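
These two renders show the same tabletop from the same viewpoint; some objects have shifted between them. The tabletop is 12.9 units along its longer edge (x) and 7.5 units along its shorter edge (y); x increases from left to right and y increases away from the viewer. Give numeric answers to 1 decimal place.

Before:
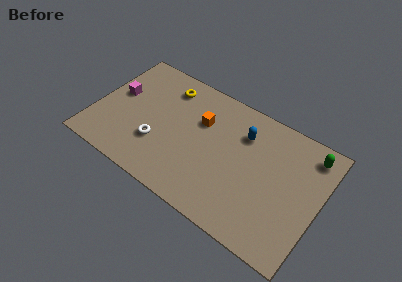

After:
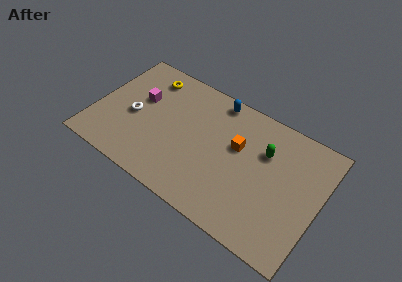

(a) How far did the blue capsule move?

2.2

From (8.3, 5.5) to (6.5, 6.7), the blue capsule covered √(1.8² + 1.2²) ≈ 2.2 units.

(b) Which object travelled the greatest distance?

the green capsule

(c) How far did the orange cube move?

2.2

The orange cube was near (5.9, 5.0) before and (8.1, 4.6) after, so it travelled √(2.2² + 0.4²) ≈ 2.2 units.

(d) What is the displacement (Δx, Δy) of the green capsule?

(-2.4, -1.2)

From the two frames, the green capsule sits at roughly (12.0, 6.3) before and (9.6, 5.1) after.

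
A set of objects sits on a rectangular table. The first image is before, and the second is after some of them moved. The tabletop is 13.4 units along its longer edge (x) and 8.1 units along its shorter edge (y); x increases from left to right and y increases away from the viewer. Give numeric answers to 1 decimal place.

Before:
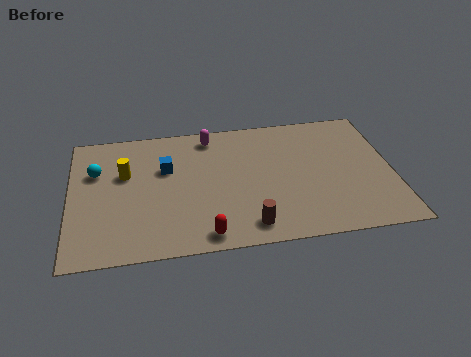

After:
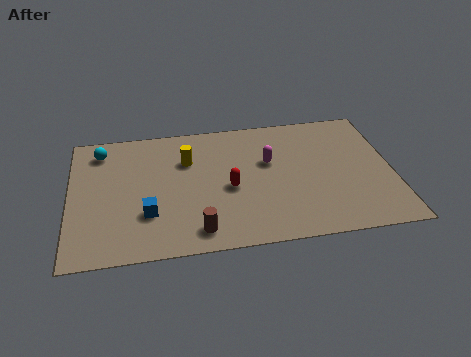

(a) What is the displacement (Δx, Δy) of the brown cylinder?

(-2.1, 0.0)

From the two frames, the brown cylinder sits at roughly (7.3, 1.2) before and (5.2, 1.2) after.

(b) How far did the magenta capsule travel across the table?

3.1

The magenta capsule moved from about (5.9, 7.0) to (8.3, 5.0), a distance of √(2.4² + 2.0²) ≈ 3.1.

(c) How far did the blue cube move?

2.8

The blue cube moved from about (4.0, 5.2) to (3.2, 2.5), a distance of √(0.8² + 2.7²) ≈ 2.8.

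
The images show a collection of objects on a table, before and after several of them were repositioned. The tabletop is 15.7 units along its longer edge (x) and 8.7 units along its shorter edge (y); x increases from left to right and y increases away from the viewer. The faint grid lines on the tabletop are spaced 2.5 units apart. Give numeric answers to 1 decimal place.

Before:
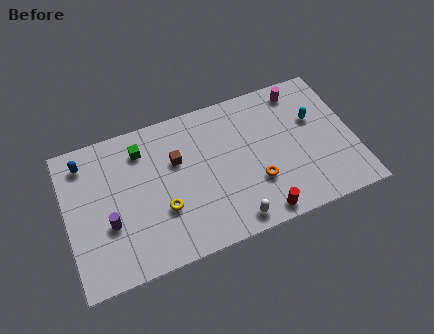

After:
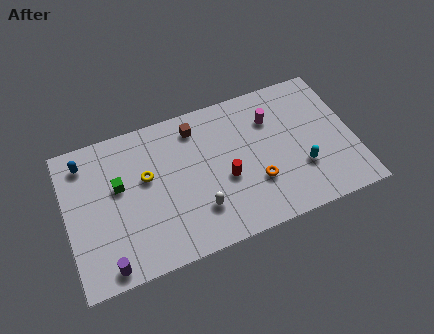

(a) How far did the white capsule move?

2.1

The white capsule moved from about (8.7, 1.0) to (7.0, 2.3), a distance of √(1.7² + 1.3²) ≈ 2.1.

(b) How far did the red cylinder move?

3.1

The red cylinder moved from about (10.2, 0.9) to (8.6, 3.6), a distance of √(1.6² + 2.7²) ≈ 3.1.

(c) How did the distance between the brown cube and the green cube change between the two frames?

+2.6

The distance was about 2.2 in the first image and 4.8 in the second, so they moved 2.6 units further apart.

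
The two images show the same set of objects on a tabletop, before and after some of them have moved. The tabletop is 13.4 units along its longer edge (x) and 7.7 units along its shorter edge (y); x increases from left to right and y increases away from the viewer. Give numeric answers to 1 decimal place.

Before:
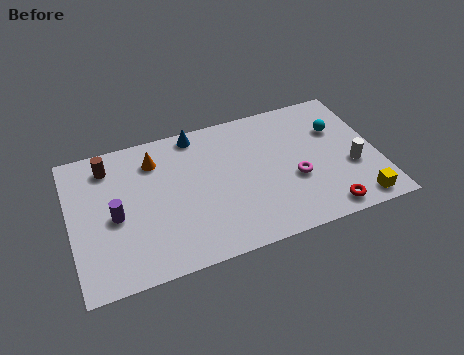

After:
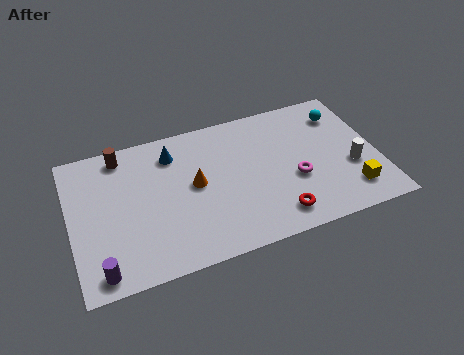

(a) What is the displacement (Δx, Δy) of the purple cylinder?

(-0.8, -2.6)

The purple cylinder started near (1.9, 3.5) and ended near (1.1, 0.9).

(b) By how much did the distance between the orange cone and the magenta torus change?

-2.2

The distance was about 6.6 in the first image and 4.4 in the second, so they moved 2.2 units closer together.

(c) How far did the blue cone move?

1.4

The blue cone moved from about (5.7, 6.9) to (4.6, 6.1), a distance of √(1.1² + 0.8²) ≈ 1.4.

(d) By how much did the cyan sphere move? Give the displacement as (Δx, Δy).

(0.3, 0.8)

The cyan sphere was at about (11.8, 5.2) and moved to about (12.1, 6.0).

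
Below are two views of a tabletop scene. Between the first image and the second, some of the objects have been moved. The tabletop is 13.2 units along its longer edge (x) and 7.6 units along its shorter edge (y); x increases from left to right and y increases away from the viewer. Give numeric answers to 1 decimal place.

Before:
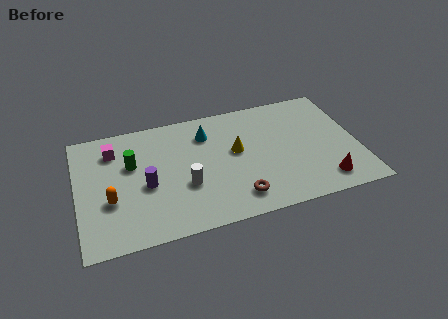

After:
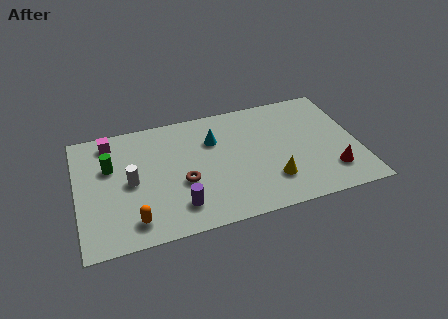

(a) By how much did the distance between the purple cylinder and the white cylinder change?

+1.1

They were about 1.9 units apart before and 3.0 after — 1.1 units further apart.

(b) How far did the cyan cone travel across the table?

0.6

The cyan cone was near (6.2, 5.8) before and (6.5, 5.3) after, so it travelled √(0.3² + 0.5²) ≈ 0.6 units.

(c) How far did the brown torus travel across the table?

2.9

From (7.3, 1.4) to (4.9, 3.0), the brown torus covered √(2.4² + 1.6²) ≈ 2.9 units.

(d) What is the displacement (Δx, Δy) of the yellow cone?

(1.5, -2.3)

The yellow cone started near (7.5, 4.3) and ended near (9.0, 2.0).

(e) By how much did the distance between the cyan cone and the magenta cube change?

+0.5

Before: roughly 4.4 units apart; after: 4.9. That's 0.5 units further apart.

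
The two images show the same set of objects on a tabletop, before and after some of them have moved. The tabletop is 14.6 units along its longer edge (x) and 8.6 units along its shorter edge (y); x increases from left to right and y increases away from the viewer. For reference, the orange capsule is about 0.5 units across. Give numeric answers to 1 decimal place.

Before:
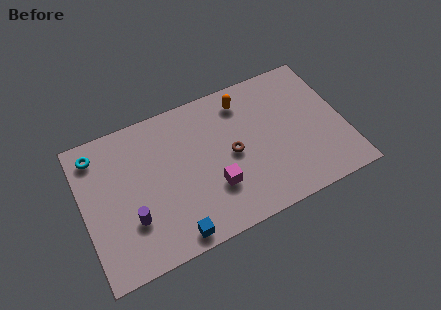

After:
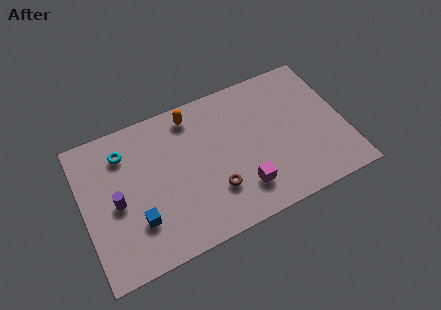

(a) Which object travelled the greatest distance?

the orange capsule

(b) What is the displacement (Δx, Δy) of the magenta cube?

(1.5, -0.7)

From the two frames, the magenta cube sits at roughly (7.1, 2.7) before and (8.6, 2.0) after.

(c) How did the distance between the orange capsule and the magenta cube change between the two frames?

+0.9

They were about 4.9 units apart before and 5.8 after — 0.9 units further apart.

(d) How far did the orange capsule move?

2.9

From (9.3, 7.1) to (6.4, 7.4), the orange capsule covered √(2.9² + 0.3²) ≈ 2.9 units.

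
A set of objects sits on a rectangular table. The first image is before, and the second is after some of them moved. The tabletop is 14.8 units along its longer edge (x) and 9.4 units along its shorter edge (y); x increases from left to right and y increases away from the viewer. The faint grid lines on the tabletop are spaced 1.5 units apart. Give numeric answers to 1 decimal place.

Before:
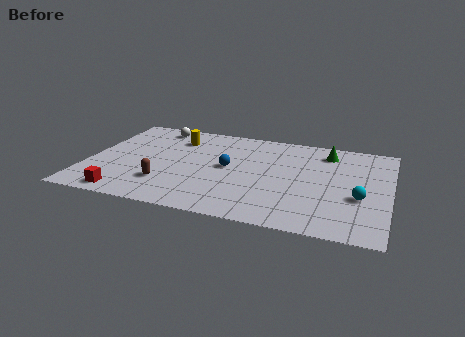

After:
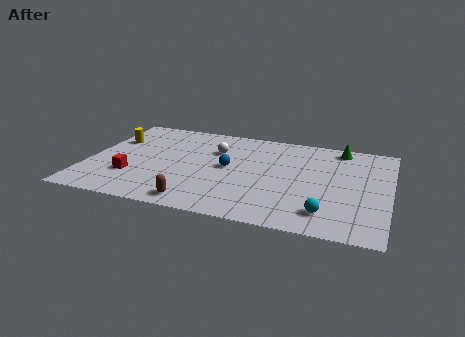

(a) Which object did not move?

the blue sphere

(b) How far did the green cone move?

0.8

The green cone moved from about (11.6, 7.7) to (12.2, 8.3), a distance of √(0.6² + 0.6²) ≈ 0.8.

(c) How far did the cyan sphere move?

2.3

The cyan sphere was near (13.4, 3.6) before and (11.9, 1.8) after, so it travelled √(1.5² + 1.8²) ≈ 2.3 units.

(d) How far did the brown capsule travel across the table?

2.2

From (4.0, 2.5) to (5.7, 1.1), the brown capsule covered √(1.7² + 1.4²) ≈ 2.2 units.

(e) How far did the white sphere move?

3.6

The white sphere moved from about (2.9, 8.2) to (6.1, 6.5), a distance of √(3.2² + 1.7²) ≈ 3.6.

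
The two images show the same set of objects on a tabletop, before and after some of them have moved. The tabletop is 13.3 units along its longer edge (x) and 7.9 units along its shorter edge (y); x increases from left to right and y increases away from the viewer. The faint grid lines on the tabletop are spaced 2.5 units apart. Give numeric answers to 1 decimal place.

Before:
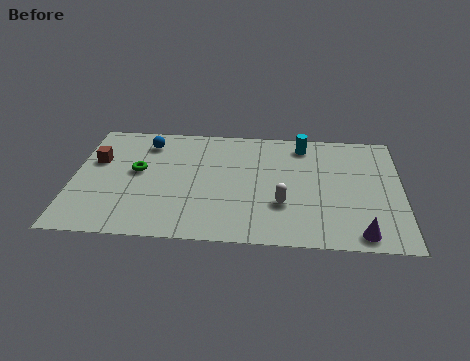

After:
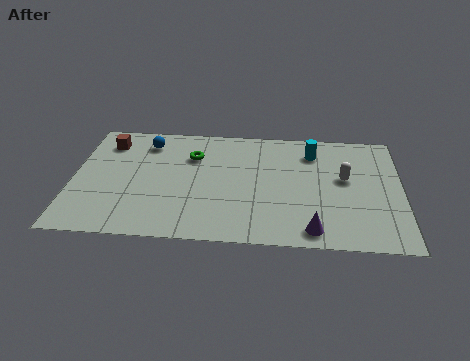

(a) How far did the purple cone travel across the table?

1.9

The purple cone moved from about (11.6, 0.9) to (9.7, 1.0), a distance of √(1.9² + 0.1²) ≈ 1.9.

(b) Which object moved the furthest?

the white capsule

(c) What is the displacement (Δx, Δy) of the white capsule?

(2.5, 1.9)

The white capsule was at about (8.5, 2.6) and moved to about (11.0, 4.5).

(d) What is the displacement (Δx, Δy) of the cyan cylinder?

(0.4, -0.5)

From the two frames, the cyan cylinder sits at roughly (9.3, 6.7) before and (9.7, 6.2) after.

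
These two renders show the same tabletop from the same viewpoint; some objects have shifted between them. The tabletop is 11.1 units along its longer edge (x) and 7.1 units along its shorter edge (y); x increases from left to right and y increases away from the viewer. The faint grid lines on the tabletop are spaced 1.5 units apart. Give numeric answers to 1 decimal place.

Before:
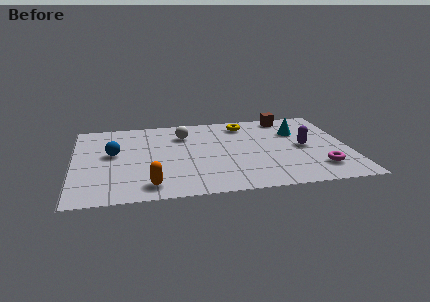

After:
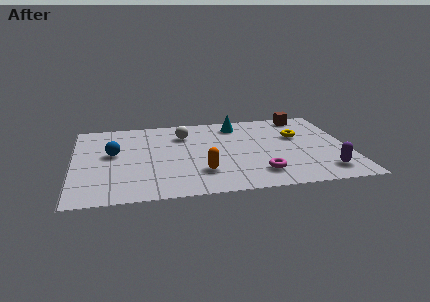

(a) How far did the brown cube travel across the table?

0.7

From (8.8, 6.3) to (9.5, 6.3), the brown cube covered √(0.7² + 0.0²) ≈ 0.7 units.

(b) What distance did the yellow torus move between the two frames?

2.5

The yellow torus was near (7.0, 5.9) before and (9.1, 4.5) after, so it travelled √(2.1² + 1.4²) ≈ 2.5 units.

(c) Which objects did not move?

the blue sphere and the white sphere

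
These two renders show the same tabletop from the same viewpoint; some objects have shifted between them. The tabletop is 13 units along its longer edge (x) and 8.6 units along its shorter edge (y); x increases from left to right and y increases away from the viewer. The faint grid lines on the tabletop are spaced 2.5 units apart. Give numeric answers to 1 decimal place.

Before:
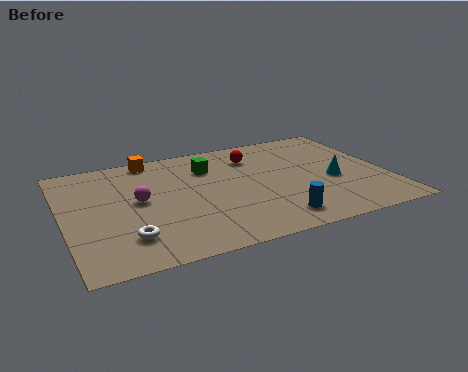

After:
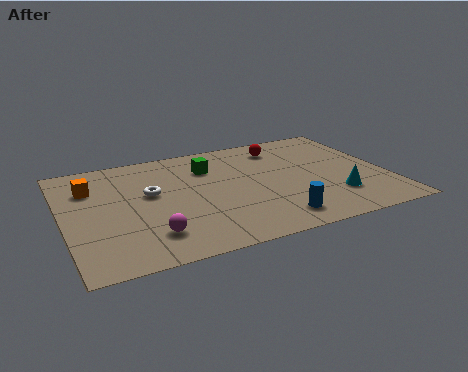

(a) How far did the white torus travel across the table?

3.2

The white torus was near (2.3, 2.0) before and (3.5, 5.0) after, so it travelled √(1.2² + 3.0²) ≈ 3.2 units.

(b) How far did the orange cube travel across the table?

3.1

The orange cube moved from about (3.8, 7.8) to (1.2, 6.2), a distance of √(2.6² + 1.6²) ≈ 3.1.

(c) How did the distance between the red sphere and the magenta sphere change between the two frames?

+2.5

The distance was about 5.3 in the first image and 7.8 in the second, so they moved 2.5 units further apart.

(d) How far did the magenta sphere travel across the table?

2.7

The magenta sphere moved from about (3.0, 4.6) to (3.2, 1.9), a distance of √(0.2² + 2.7²) ≈ 2.7.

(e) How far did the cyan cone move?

1.3

The cyan cone moved from about (10.8, 3.6) to (10.7, 2.3), a distance of √(0.1² + 1.3²) ≈ 1.3.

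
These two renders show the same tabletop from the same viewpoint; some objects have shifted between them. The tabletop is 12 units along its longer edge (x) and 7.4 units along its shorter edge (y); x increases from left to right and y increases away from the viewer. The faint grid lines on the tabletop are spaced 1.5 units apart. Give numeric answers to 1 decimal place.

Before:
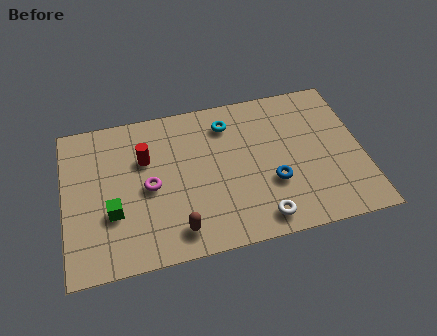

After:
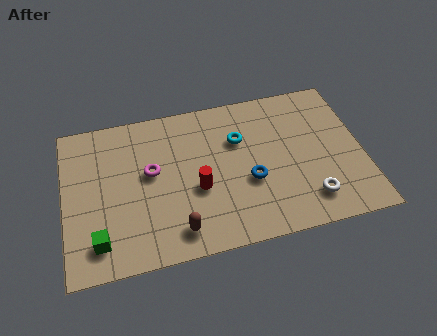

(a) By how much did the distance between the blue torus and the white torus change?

+1.0

Before: roughly 1.7 units apart; after: 2.7. That's 1.0 units further apart.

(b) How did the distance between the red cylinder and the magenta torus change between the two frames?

+0.8

The distance was about 1.4 in the first image and 2.2 in the second, so they moved 0.8 units further apart.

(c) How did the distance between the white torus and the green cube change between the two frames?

+2.4

Before: roughly 6.0 units apart; after: 8.4. That's 2.4 units further apart.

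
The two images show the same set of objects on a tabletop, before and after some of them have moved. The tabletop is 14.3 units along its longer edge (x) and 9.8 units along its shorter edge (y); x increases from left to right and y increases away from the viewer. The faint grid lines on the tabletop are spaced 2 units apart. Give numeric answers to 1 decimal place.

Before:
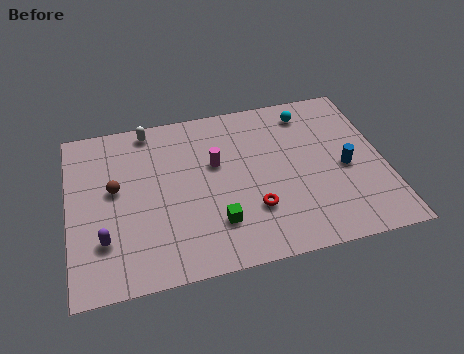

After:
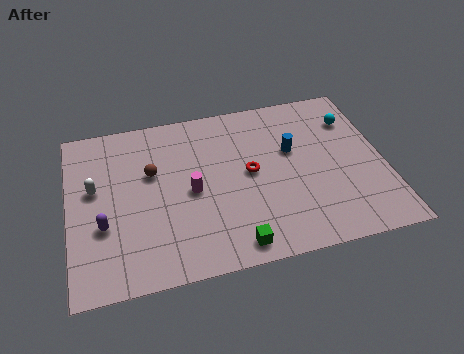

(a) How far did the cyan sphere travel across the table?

2.2

The cyan sphere was near (11.1, 8.2) before and (13.1, 7.3) after, so it travelled √(2.0² + 0.9²) ≈ 2.2 units.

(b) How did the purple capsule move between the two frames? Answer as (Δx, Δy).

(0.0, 0.8)

The purple capsule started near (1.5, 2.7) and ended near (1.5, 3.5).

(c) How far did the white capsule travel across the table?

4.0

The white capsule moved from about (3.8, 8.8) to (1.2, 5.7), a distance of √(2.6² + 3.1²) ≈ 4.0.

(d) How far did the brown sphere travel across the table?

1.8

The brown sphere moved from about (2.1, 5.5) to (3.8, 6.1), a distance of √(1.7² + 0.6²) ≈ 1.8.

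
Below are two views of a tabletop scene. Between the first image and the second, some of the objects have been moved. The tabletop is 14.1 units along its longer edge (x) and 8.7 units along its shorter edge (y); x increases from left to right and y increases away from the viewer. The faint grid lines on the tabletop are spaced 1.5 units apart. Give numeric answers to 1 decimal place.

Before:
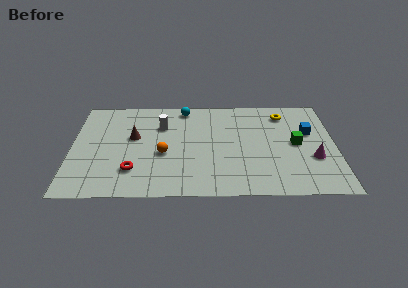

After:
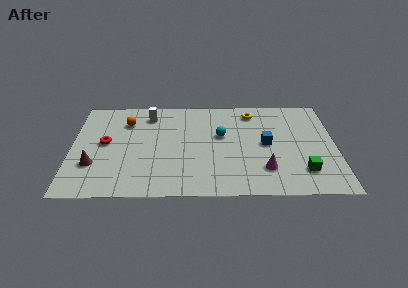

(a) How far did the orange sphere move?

3.5

The orange sphere moved from about (4.9, 3.6) to (2.9, 6.5), a distance of √(2.0² + 2.9²) ≈ 3.5.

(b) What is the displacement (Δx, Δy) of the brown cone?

(-2.1, -2.4)

The brown cone was at about (3.3, 5.1) and moved to about (1.2, 2.7).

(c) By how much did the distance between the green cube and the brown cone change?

+2.4

The distance was about 8.7 in the first image and 11.1 in the second, so they moved 2.4 units further apart.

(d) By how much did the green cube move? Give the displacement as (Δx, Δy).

(0.3, -2.4)

The green cube started near (12.0, 4.4) and ended near (12.3, 2.0).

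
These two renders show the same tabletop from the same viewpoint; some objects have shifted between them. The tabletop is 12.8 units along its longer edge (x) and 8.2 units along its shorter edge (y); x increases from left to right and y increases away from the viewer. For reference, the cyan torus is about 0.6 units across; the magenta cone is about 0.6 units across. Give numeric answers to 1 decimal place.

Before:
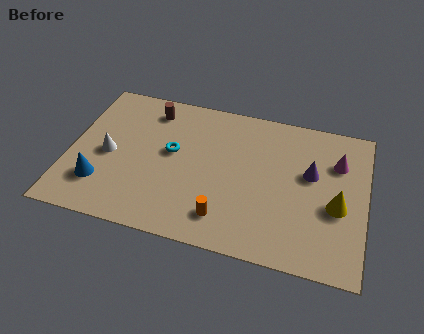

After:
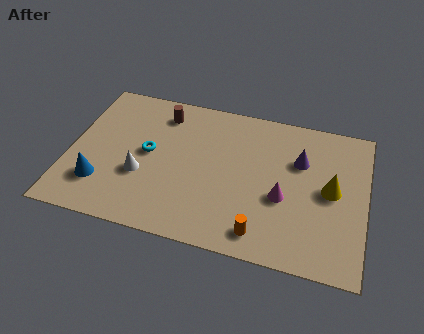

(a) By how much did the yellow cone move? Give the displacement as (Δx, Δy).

(-0.3, 0.8)

The yellow cone started near (11.6, 3.4) and ended near (11.3, 4.2).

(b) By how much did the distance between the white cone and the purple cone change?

-1.6

The distance was about 8.8 in the first image and 7.2 in the second, so they moved 1.6 units closer together.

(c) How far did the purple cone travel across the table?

0.8

The purple cone moved from about (10.4, 4.9) to (9.9, 5.5), a distance of √(0.5² + 0.6²) ≈ 0.8.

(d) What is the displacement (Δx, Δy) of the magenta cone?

(-2.2, -2.5)

From the two frames, the magenta cone sits at roughly (11.5, 5.8) before and (9.3, 3.3) after.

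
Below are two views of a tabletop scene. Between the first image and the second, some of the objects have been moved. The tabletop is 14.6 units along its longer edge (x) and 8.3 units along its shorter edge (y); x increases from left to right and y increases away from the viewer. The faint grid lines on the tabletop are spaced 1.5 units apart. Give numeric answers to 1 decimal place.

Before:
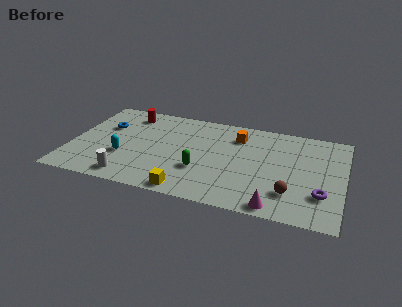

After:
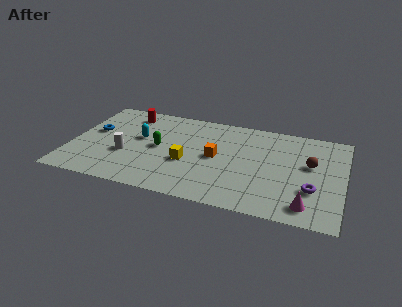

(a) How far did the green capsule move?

2.8

The green capsule moved from about (7.1, 2.8) to (4.7, 4.2), a distance of √(2.4² + 1.4²) ≈ 2.8.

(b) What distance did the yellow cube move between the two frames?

2.5

From (6.6, 0.8) to (6.3, 3.3), the yellow cube covered √(0.3² + 2.5²) ≈ 2.5 units.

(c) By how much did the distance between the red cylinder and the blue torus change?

+0.8

The distance was about 1.9 in the first image and 2.7 in the second, so they moved 0.8 units further apart.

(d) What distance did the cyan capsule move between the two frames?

2.0

The cyan capsule moved from about (2.9, 2.9) to (3.6, 4.8), a distance of √(0.7² + 1.9²) ≈ 2.0.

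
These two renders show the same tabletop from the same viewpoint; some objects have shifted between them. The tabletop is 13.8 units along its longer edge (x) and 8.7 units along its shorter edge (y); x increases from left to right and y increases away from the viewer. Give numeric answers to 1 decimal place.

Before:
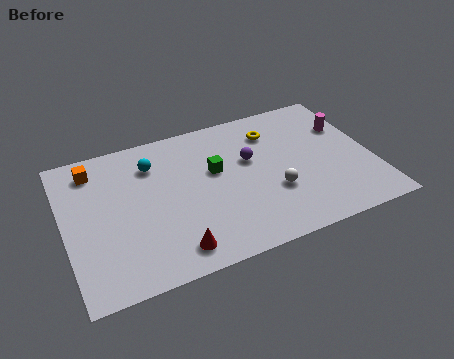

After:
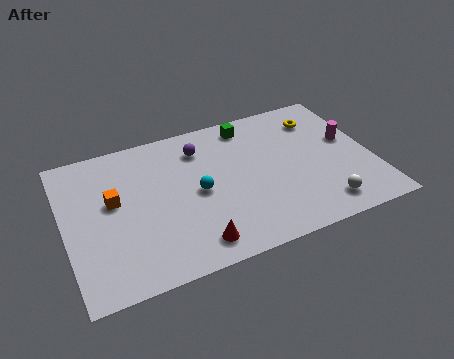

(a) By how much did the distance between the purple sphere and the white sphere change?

+4.9

The distance was about 2.4 in the first image and 7.3 in the second, so they moved 4.9 units further apart.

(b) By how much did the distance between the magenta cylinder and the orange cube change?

-0.8

The distance was about 11.5 in the first image and 10.7 in the second, so they moved 0.8 units closer together.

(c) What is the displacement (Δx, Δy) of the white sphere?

(2.0, -1.6)

The white sphere was at about (9.2, 3.0) and moved to about (11.2, 1.4).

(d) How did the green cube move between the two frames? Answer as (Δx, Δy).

(1.8, 2.3)

The green cube started near (6.8, 5.2) and ended near (8.6, 7.5).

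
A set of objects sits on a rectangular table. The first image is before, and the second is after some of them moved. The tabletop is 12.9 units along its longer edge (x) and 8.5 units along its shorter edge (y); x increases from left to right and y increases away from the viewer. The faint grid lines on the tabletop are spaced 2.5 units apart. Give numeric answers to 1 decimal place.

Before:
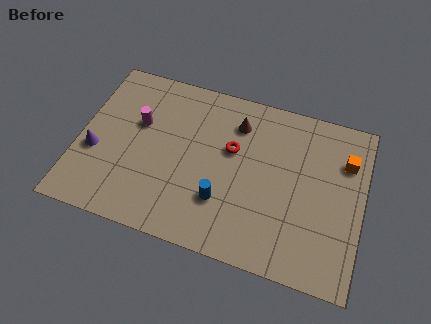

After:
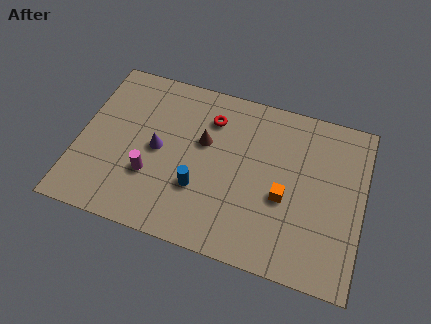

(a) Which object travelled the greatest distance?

the orange cube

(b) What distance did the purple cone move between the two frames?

2.9

The purple cone moved from about (0.8, 3.3) to (3.6, 4.2), a distance of √(2.8² + 0.9²) ≈ 2.9.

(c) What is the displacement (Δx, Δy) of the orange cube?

(-2.6, -2.6)

The orange cube started near (12.0, 6.1) and ended near (9.4, 3.5).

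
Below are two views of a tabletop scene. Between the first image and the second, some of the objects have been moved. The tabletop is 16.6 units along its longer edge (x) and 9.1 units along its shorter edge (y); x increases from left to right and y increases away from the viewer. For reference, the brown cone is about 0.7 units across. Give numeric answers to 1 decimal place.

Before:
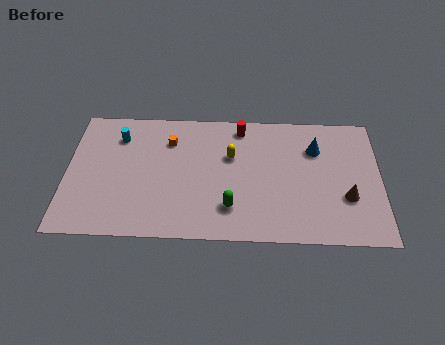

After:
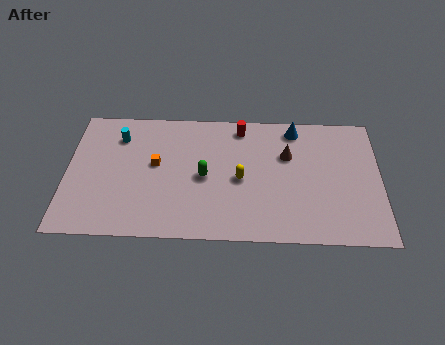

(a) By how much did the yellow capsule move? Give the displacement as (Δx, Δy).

(0.5, -1.6)

From the two frames, the yellow capsule sits at roughly (8.7, 5.8) before and (9.2, 4.2) after.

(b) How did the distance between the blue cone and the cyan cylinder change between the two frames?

-1.1

They were about 10.5 units apart before and 9.4 after — 1.1 units closer together.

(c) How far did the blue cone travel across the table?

1.8

The blue cone moved from about (13.2, 6.5) to (12.1, 7.9), a distance of √(1.1² + 1.4²) ≈ 1.8.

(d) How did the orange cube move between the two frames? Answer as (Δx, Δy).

(-0.7, -1.7)

The orange cube started near (5.4, 6.8) and ended near (4.7, 5.1).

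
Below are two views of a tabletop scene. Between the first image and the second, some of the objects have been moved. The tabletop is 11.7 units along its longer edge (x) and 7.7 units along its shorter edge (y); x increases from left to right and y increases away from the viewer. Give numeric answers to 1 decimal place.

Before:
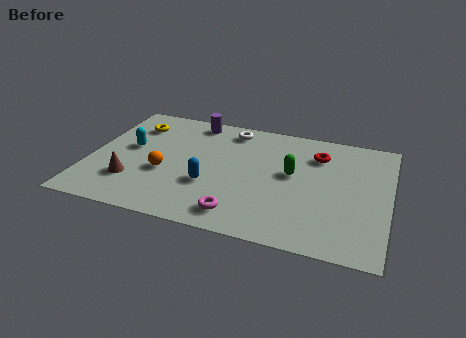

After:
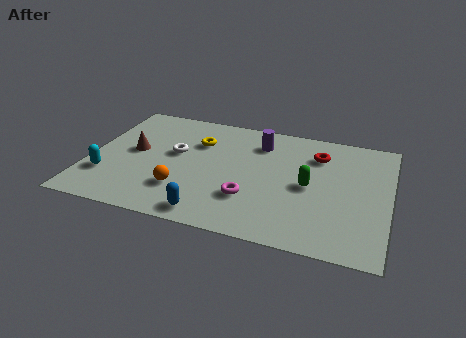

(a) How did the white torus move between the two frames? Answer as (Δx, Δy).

(-2.0, -2.2)

The white torus started near (5.3, 6.6) and ended near (3.3, 4.4).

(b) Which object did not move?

the red torus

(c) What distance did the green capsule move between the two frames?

0.9

From (7.9, 4.3) to (8.6, 3.7), the green capsule covered √(0.7² + 0.6²) ≈ 0.9 units.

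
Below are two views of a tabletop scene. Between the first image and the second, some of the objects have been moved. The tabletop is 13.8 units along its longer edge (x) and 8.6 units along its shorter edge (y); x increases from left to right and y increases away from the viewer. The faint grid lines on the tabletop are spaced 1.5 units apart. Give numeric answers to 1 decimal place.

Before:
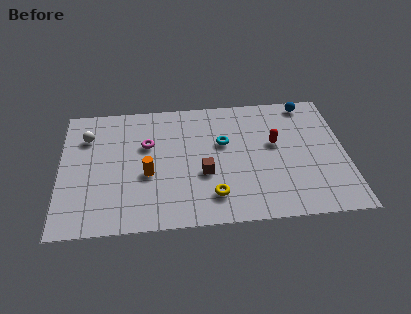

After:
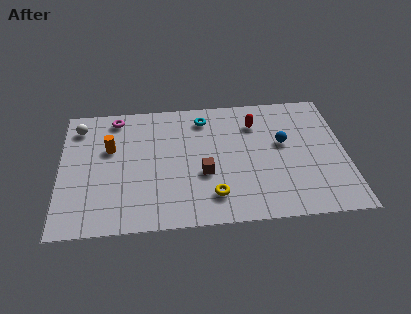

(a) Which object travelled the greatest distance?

the blue sphere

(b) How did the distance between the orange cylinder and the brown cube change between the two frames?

+2.3

They were about 2.7 units apart before and 5.0 after — 2.3 units further apart.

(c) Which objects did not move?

the brown cube and the yellow torus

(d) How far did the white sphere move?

0.8

From (1.3, 6.3) to (0.9, 7.0), the white sphere covered √(0.4² + 0.7²) ≈ 0.8 units.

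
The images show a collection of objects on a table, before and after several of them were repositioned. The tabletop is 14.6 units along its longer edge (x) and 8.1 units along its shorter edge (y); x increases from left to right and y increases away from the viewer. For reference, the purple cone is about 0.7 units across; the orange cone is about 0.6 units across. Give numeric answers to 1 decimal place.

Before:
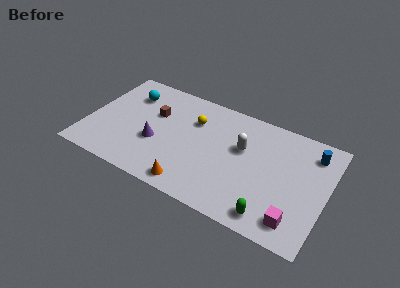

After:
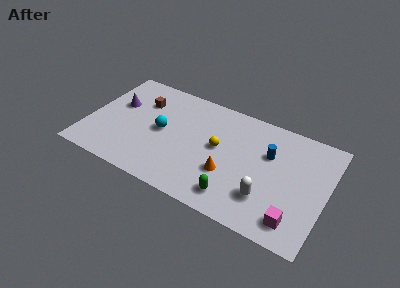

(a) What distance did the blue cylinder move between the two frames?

2.8

The blue cylinder was near (13.5, 6.5) before and (11.0, 5.3) after, so it travelled √(2.5² + 1.2²) ≈ 2.8 units.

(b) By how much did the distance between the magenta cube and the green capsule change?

+2.2

The distance was about 1.4 in the first image and 3.6 in the second, so they moved 2.2 units further apart.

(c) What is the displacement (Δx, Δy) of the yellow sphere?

(1.7, -1.3)

The yellow sphere was at about (6.3, 5.7) and moved to about (8.0, 4.4).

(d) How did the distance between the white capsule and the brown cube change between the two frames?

+3.5

Before: roughly 5.5 units apart; after: 9.0. That's 3.5 units further apart.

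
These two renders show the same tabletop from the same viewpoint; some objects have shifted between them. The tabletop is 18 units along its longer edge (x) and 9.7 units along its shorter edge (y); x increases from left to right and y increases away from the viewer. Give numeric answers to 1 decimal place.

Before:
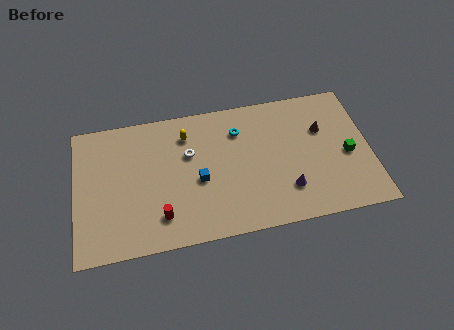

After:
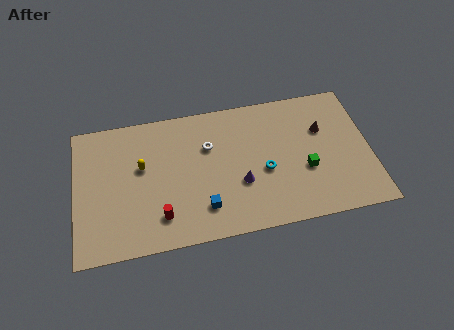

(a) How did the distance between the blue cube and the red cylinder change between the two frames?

-0.6

The distance was about 3.2 in the first image and 2.6 in the second, so they moved 0.6 units closer together.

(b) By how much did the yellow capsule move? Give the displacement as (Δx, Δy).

(-2.8, -1.8)

The yellow capsule was at about (6.9, 7.6) and moved to about (4.1, 5.8).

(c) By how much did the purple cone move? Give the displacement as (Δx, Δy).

(-2.8, 1.0)

From the two frames, the purple cone sits at roughly (12.8, 2.5) before and (10.0, 3.5) after.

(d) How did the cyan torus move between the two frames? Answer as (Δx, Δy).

(1.4, -3.2)

The cyan torus was at about (10.1, 7.3) and moved to about (11.5, 4.1).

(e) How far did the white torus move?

1.2

The white torus was near (7.0, 6.2) before and (8.2, 6.5) after, so it travelled √(1.2² + 0.3²) ≈ 1.2 units.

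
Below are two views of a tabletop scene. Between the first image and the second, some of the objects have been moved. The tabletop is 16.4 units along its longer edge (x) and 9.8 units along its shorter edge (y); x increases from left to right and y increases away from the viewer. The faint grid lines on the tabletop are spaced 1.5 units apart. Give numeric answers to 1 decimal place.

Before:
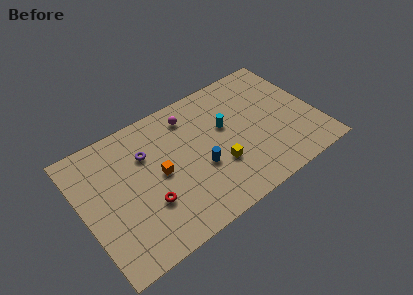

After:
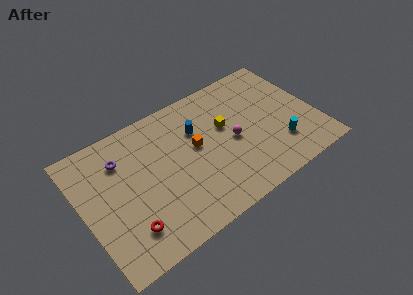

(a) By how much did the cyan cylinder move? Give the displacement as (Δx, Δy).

(3.3, -3.3)

From the two frames, the cyan cylinder sits at roughly (10.2, 5.9) before and (13.5, 2.6) after.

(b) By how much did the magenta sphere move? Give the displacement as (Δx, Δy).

(2.5, -3.4)

The magenta sphere started near (8.0, 8.0) and ended near (10.5, 4.6).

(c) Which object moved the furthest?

the cyan cylinder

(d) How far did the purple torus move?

1.8

From (4.7, 6.8) to (3.0, 7.3), the purple torus covered √(1.7² + 0.5²) ≈ 1.8 units.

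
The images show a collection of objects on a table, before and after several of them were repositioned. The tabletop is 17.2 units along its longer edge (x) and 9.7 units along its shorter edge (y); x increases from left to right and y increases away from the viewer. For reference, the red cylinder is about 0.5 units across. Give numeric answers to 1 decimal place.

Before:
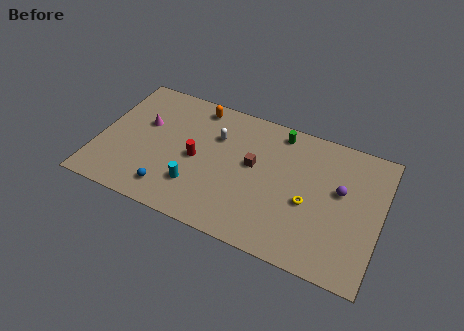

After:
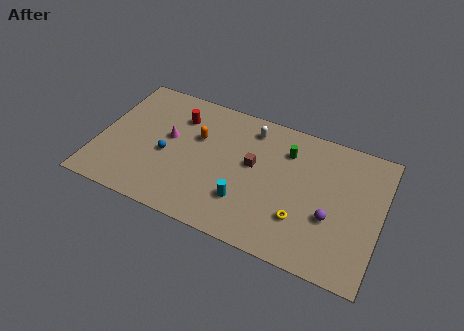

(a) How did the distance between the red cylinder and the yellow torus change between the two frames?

+2.3

The distance was about 6.9 in the first image and 9.2 in the second, so they moved 2.3 units further apart.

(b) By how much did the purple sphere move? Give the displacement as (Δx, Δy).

(-0.4, -2.1)

From the two frames, the purple sphere sits at roughly (14.7, 5.7) before and (14.3, 3.6) after.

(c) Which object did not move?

the brown cube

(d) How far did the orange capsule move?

2.3

From (5.6, 8.5) to (5.9, 6.2), the orange capsule covered √(0.3² + 2.3²) ≈ 2.3 units.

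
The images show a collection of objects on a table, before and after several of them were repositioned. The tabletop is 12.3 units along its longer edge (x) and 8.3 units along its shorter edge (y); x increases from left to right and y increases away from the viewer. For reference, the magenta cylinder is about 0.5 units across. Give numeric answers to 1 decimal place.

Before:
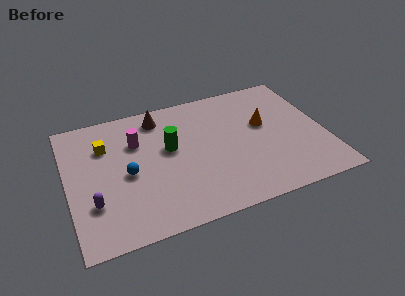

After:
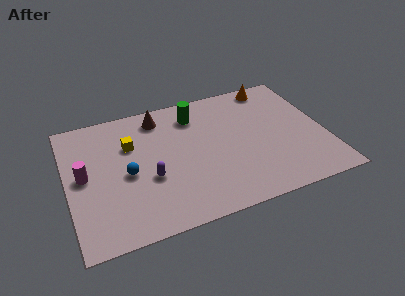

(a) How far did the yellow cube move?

1.2

The yellow cube was near (1.9, 5.9) before and (3.1, 5.6) after, so it travelled √(1.2² + 0.3²) ≈ 1.2 units.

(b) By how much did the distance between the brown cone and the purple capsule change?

-1.8

Before: roughly 5.7 units apart; after: 3.9. That's 1.8 units closer together.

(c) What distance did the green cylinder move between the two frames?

2.3

The green cylinder moved from about (4.9, 4.8) to (6.3, 6.6), a distance of √(1.4² + 1.8²) ≈ 2.3.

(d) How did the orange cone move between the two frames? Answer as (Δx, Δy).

(0.7, 2.5)

From the two frames, the orange cone sits at roughly (9.5, 4.9) before and (10.2, 7.4) after.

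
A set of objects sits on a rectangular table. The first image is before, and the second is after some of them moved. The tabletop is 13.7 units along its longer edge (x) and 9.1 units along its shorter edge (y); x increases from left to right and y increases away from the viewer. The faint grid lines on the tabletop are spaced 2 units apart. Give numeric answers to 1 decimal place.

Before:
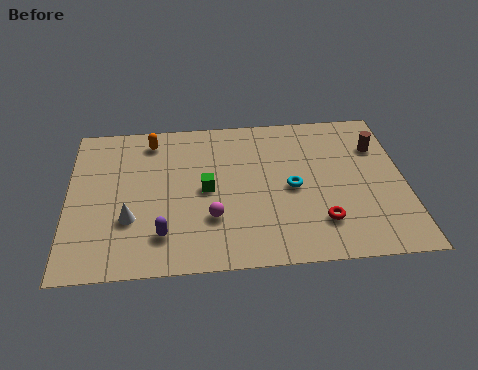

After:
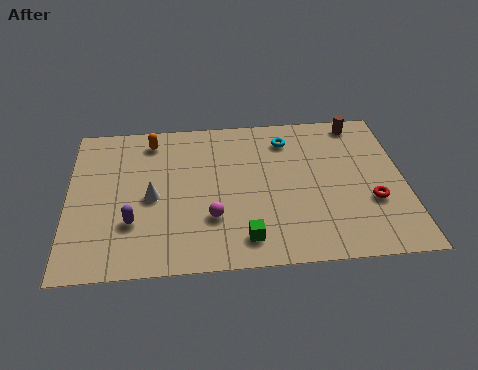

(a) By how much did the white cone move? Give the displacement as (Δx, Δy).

(0.9, 1.2)

From the two frames, the white cone sits at roughly (2.5, 3.0) before and (3.4, 4.2) after.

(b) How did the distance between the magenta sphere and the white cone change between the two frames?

-0.5

Before: roughly 3.3 units apart; after: 2.8. That's 0.5 units closer together.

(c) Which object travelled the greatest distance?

the green cube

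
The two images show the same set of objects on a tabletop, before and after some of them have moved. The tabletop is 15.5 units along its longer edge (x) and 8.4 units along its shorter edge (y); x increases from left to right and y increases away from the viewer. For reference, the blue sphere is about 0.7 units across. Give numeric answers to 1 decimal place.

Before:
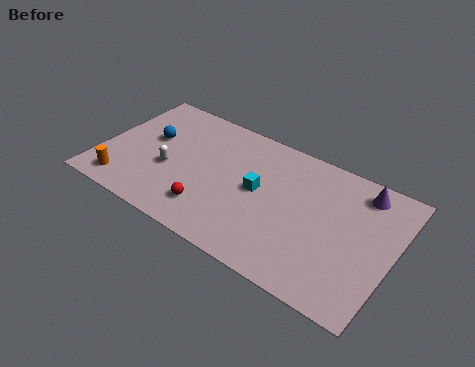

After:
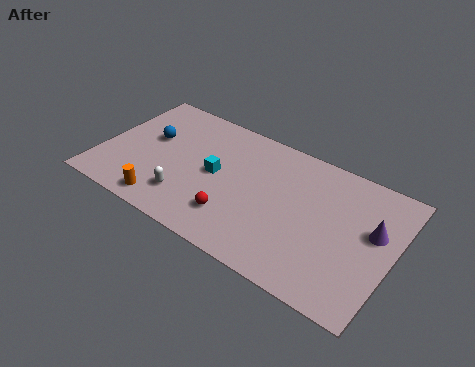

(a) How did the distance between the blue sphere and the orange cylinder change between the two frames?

+0.4

The distance was about 3.8 in the first image and 4.2 in the second, so they moved 0.4 units further apart.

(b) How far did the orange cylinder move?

2.3

The orange cylinder was near (1.6, 1.3) before and (3.9, 1.1) after, so it travelled √(2.3² + 0.2²) ≈ 2.3 units.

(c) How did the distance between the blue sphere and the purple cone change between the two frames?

+0.7

The distance was about 11.3 in the first image and 12.0 in the second, so they moved 0.7 units further apart.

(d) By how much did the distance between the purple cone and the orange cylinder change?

-2.0

They were about 13.2 units apart before and 11.2 after — 2.0 units closer together.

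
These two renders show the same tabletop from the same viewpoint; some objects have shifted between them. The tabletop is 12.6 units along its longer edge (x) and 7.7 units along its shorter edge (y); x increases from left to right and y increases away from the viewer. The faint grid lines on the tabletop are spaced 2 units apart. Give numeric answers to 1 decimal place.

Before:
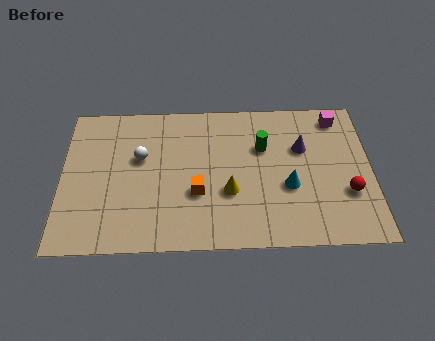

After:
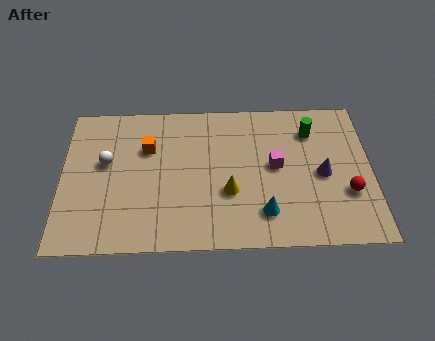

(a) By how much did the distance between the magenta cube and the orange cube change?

-1.6

The distance was about 6.9 in the first image and 5.3 in the second, so they moved 1.6 units closer together.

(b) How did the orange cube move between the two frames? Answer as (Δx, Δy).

(-2.0, 2.4)

The orange cube started near (5.5, 2.8) and ended near (3.5, 5.2).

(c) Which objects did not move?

the yellow cone and the red sphere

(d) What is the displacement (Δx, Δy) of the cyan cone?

(-1.0, -1.3)

From the two frames, the cyan cone sits at roughly (9.2, 3.0) before and (8.2, 1.7) after.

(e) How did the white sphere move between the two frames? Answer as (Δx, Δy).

(-1.4, -0.2)

The white sphere started near (3.2, 4.7) and ended near (1.8, 4.5).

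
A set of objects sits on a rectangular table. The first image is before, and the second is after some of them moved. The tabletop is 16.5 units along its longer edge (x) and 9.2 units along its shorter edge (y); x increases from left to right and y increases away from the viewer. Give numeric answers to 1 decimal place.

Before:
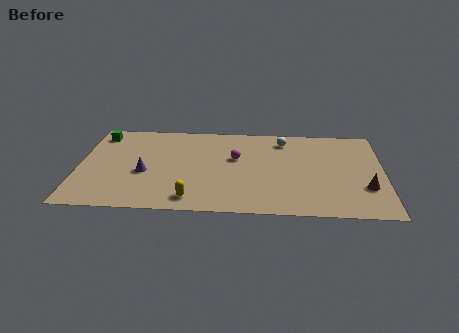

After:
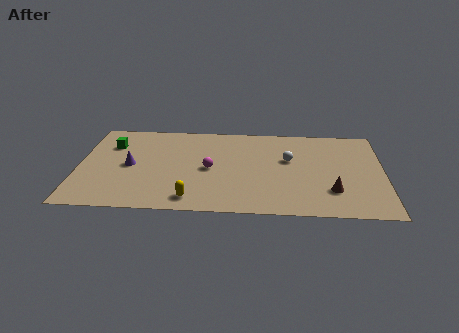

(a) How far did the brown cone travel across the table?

1.8

From (15.5, 2.9) to (13.7, 2.5), the brown cone covered √(1.8² + 0.4²) ≈ 1.8 units.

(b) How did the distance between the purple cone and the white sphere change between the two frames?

+0.3

Before: roughly 8.4 units apart; after: 8.7. That's 0.3 units further apart.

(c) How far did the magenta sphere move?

1.8

The magenta sphere was near (8.5, 5.6) before and (7.1, 4.4) after, so it travelled √(1.4² + 1.2²) ≈ 1.8 units.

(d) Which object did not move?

the yellow capsule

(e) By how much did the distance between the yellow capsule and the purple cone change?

+1.1

They were about 3.6 units apart before and 4.7 after — 1.1 units further apart.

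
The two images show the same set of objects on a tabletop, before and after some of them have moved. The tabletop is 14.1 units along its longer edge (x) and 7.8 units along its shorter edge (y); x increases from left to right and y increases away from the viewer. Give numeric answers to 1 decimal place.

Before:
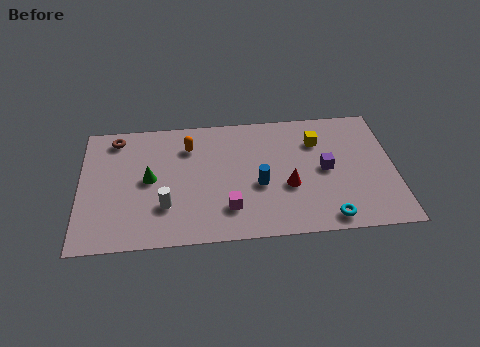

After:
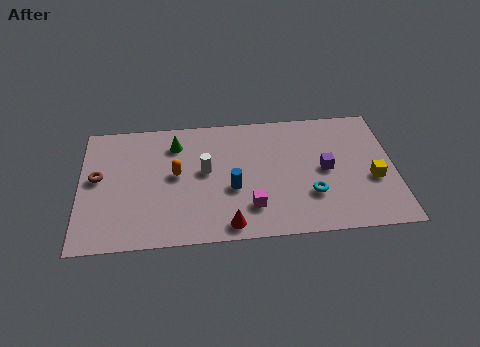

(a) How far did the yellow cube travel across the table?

3.5

The yellow cube was near (10.7, 5.7) before and (13.1, 3.1) after, so it travelled √(2.4² + 2.6²) ≈ 3.5 units.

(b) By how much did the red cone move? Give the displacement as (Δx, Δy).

(-2.7, -2.1)

The red cone was at about (9.3, 3.0) and moved to about (6.6, 0.9).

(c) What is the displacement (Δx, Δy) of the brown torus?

(-0.8, -2.4)

From the two frames, the brown torus sits at roughly (1.6, 6.7) before and (0.8, 4.3) after.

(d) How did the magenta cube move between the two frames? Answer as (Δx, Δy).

(1.0, 0.0)

The magenta cube was at about (6.6, 1.9) and moved to about (7.6, 1.9).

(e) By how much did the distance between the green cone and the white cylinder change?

+0.4

The distance was about 1.8 in the first image and 2.2 in the second, so they moved 0.4 units further apart.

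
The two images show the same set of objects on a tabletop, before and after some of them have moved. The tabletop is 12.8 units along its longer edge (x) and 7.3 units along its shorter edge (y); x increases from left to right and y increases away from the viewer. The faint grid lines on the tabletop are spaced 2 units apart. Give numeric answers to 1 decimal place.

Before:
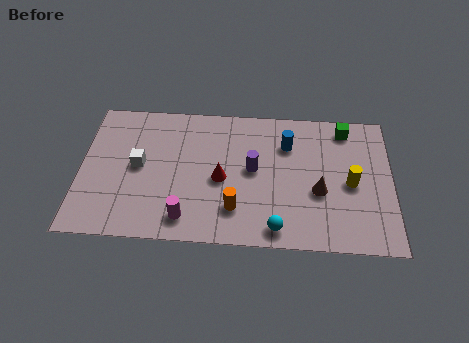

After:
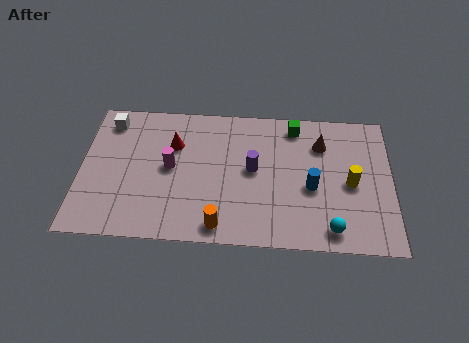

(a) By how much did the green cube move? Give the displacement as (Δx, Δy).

(-2.1, 0.0)

From the two frames, the green cube sits at roughly (10.9, 6.3) before and (8.8, 6.3) after.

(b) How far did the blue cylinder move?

2.4

The blue cylinder was near (8.5, 5.3) before and (9.5, 3.1) after, so it travelled √(1.0² + 2.2²) ≈ 2.4 units.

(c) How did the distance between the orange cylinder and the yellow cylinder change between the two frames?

+0.9

The distance was about 5.0 in the first image and 5.9 in the second, so they moved 0.9 units further apart.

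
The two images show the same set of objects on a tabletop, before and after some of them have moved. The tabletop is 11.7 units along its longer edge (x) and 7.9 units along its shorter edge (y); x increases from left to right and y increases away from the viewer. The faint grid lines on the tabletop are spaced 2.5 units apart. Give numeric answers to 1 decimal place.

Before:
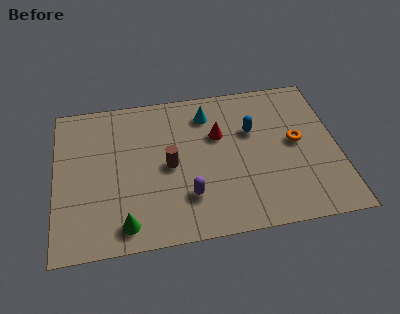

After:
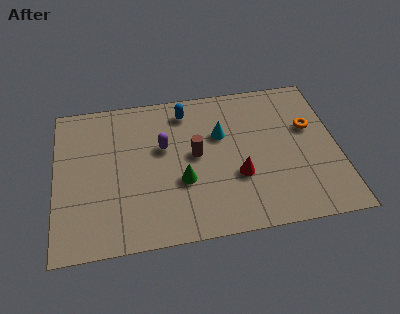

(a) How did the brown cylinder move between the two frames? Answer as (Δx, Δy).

(1.1, 0.4)

The brown cylinder was at about (4.7, 3.8) and moved to about (5.8, 4.2).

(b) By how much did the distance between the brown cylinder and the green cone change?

-1.9

They were about 3.3 units apart before and 1.4 after — 1.9 units closer together.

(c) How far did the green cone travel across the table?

3.0

The green cone moved from about (2.8, 1.1) to (5.2, 2.9), a distance of √(2.4² + 1.8²) ≈ 3.0.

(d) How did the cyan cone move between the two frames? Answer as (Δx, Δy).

(0.5, -1.2)

From the two frames, the cyan cone sits at roughly (6.4, 6.3) before and (6.9, 5.1) after.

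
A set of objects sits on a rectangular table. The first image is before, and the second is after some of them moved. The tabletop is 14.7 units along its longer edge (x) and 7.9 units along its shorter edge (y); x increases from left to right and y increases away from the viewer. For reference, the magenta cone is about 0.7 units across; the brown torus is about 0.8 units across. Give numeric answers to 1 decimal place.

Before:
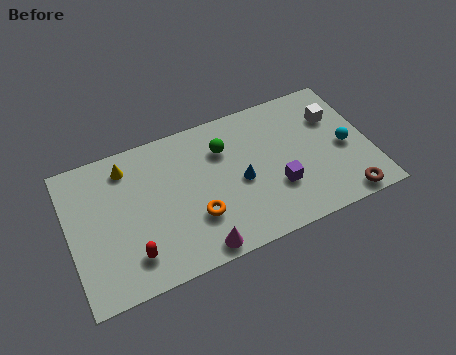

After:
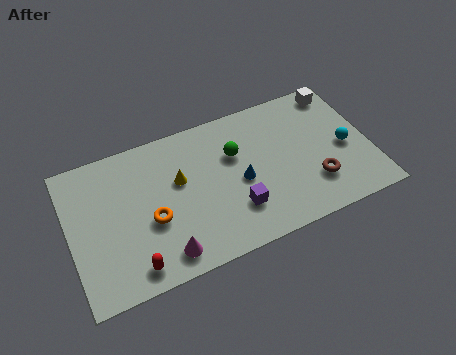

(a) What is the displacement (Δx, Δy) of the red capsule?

(0.0, -0.6)

The red capsule was at about (2.8, 1.7) and moved to about (2.8, 1.1).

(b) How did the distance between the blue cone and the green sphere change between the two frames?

-0.6

The distance was about 2.2 in the first image and 1.6 in the second, so they moved 0.6 units closer together.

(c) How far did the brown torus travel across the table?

1.9

The brown torus moved from about (13.1, 0.8) to (11.8, 2.2), a distance of √(1.3² + 1.4²) ≈ 1.9.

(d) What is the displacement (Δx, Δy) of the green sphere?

(0.5, -0.5)

The green sphere was at about (7.7, 5.7) and moved to about (8.2, 5.2).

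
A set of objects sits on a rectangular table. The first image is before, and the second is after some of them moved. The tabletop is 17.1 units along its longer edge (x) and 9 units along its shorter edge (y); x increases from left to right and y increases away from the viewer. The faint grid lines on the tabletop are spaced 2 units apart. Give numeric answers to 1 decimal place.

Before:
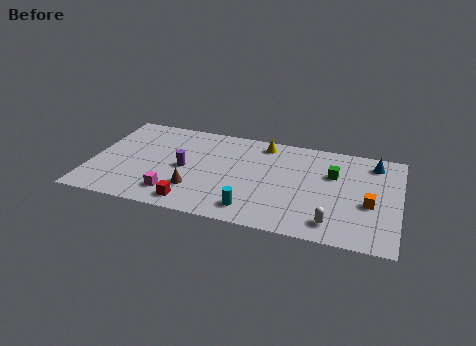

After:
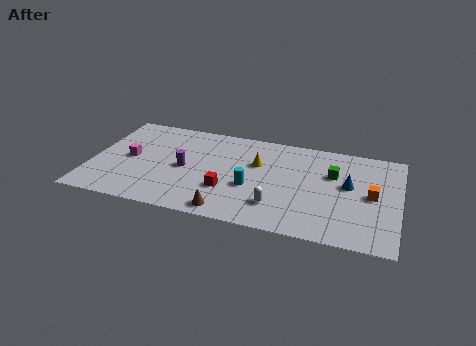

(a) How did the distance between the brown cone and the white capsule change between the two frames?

-4.9

They were about 7.8 units apart before and 2.9 after — 4.9 units closer together.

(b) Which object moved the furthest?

the magenta cube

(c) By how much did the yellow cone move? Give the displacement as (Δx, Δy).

(-0.2, -2.0)

From the two frames, the yellow cone sits at roughly (9.4, 7.8) before and (9.2, 5.8) after.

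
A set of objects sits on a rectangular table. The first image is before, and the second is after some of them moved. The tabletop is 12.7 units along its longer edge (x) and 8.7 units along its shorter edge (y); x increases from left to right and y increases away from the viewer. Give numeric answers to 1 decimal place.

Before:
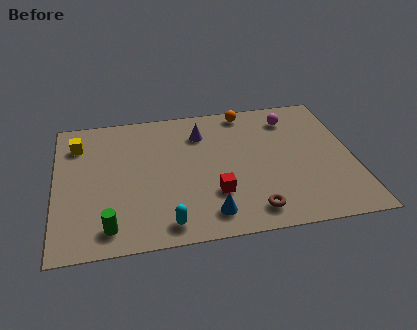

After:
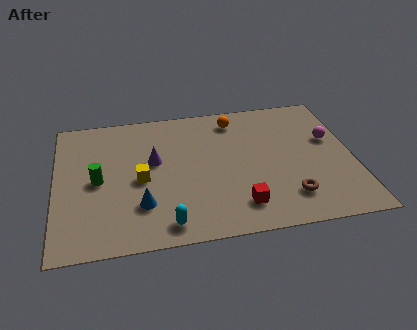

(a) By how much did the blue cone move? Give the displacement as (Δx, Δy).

(-2.8, 1.0)

The blue cone was at about (6.4, 1.4) and moved to about (3.6, 2.4).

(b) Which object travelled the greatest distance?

the yellow cube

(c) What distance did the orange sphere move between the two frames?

0.7

The orange sphere was near (8.3, 7.8) before and (7.8, 7.3) after, so it travelled √(0.5² + 0.5²) ≈ 0.7 units.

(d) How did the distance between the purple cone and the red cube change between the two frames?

+0.9

The distance was about 4.0 in the first image and 4.9 in the second, so they moved 0.9 units further apart.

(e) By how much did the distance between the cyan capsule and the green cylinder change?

+1.8

The distance was about 2.4 in the first image and 4.2 in the second, so they moved 1.8 units further apart.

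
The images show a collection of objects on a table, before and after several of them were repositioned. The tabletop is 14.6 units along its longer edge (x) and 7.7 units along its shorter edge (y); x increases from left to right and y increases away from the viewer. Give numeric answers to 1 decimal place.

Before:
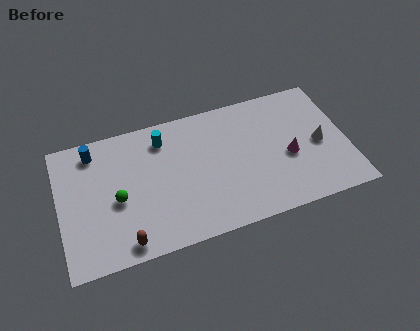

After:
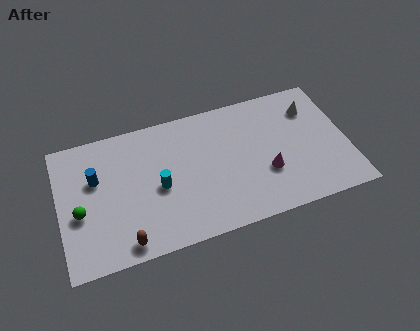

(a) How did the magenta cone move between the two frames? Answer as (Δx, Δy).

(-1.2, -0.6)

From the two frames, the magenta cone sits at roughly (11.6, 3.3) before and (10.4, 2.7) after.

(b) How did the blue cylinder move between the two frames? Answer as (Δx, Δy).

(0.0, -1.6)

The blue cylinder was at about (1.9, 6.5) and moved to about (1.9, 4.9).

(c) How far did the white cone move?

2.2

The white cone moved from about (13.2, 3.6) to (13.0, 5.8), a distance of √(0.2² + 2.2²) ≈ 2.2.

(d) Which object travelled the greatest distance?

the cyan cylinder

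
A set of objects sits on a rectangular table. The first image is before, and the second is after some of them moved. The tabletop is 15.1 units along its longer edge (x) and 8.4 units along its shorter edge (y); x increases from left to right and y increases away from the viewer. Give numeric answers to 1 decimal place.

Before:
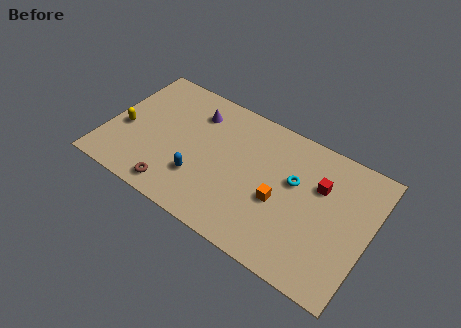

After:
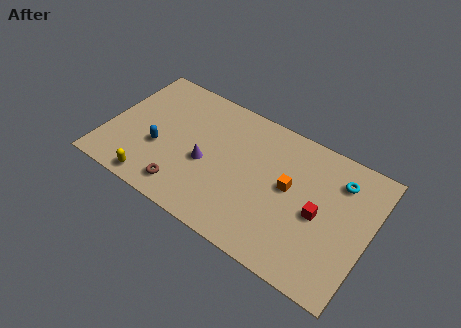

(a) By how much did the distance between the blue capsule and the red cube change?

+2.0

They were about 7.2 units apart before and 9.2 after — 2.0 units further apart.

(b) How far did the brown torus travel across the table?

0.6

The brown torus was near (4.4, 1.1) before and (4.9, 1.4) after, so it travelled √(0.5² + 0.3²) ≈ 0.6 units.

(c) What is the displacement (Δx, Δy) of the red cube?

(0.2, -1.7)

From the two frames, the red cube sits at roughly (12.1, 5.6) before and (12.3, 3.9) after.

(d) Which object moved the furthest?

the yellow capsule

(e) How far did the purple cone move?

3.1

The purple cone was near (4.7, 6.5) before and (5.8, 3.6) after, so it travelled √(1.1² + 2.9²) ≈ 3.1 units.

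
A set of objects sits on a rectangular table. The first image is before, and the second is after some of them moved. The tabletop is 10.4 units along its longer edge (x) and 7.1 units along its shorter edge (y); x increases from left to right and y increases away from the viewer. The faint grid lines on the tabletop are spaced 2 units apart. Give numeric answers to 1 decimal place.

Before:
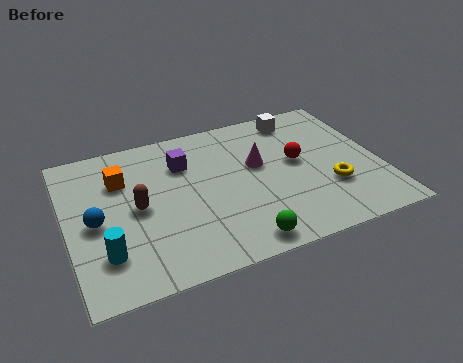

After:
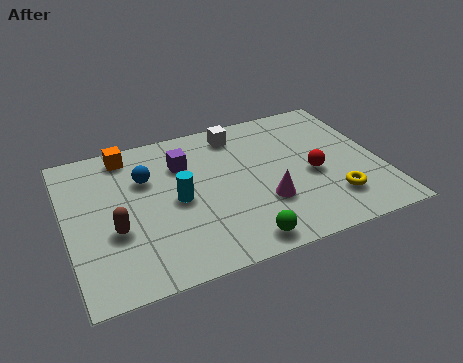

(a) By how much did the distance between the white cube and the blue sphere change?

-4.2

The distance was about 7.6 in the first image and 3.4 in the second, so they moved 4.2 units closer together.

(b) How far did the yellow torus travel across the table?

0.6

The yellow torus was near (8.6, 2.3) before and (8.6, 1.7) after, so it travelled √(0.0² + 0.6²) ≈ 0.6 units.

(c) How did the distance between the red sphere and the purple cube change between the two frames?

+0.7

The distance was about 3.9 in the first image and 4.6 in the second, so they moved 0.7 units further apart.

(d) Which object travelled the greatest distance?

the cyan cylinder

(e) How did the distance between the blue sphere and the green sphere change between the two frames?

-0.3

The distance was about 5.1 in the first image and 4.8 in the second, so they moved 0.3 units closer together.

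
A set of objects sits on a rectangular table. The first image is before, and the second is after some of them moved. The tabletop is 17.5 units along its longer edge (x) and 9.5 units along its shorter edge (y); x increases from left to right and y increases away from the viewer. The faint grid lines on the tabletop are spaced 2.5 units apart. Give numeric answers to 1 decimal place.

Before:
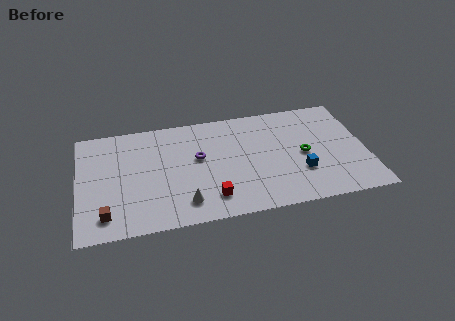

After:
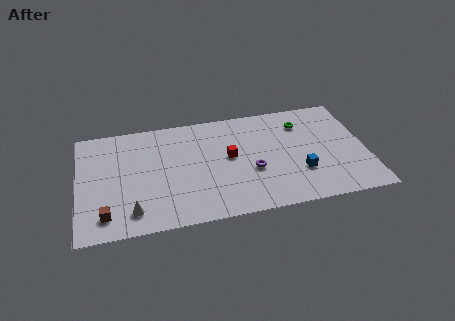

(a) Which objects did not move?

the brown cube and the blue cube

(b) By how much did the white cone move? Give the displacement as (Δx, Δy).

(-3.1, -0.1)

The white cone was at about (6.3, 1.8) and moved to about (3.2, 1.7).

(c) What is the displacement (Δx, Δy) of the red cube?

(1.3, 3.3)

The red cube was at about (7.9, 1.9) and moved to about (9.2, 5.2).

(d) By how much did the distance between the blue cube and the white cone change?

+3.1

Before: roughly 7.2 units apart; after: 10.3. That's 3.1 units further apart.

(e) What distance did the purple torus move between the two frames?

3.7

The purple torus moved from about (7.3, 5.5) to (10.5, 3.7), a distance of √(3.2² + 1.8²) ≈ 3.7.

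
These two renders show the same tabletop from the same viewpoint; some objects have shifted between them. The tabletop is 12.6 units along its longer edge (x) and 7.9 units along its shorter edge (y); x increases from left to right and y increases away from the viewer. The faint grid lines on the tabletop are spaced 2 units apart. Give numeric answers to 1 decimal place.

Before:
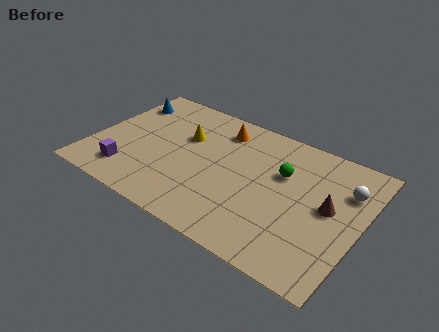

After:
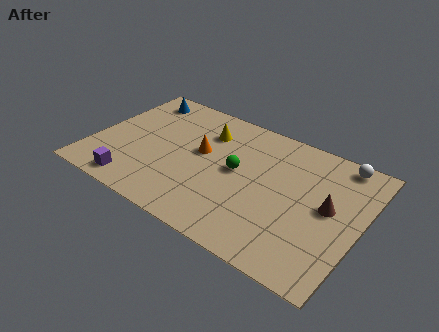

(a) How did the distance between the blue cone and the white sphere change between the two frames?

-1.1

They were about 10.8 units apart before and 9.7 after — 1.1 units closer together.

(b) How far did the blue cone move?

0.8

From (0.9, 6.1) to (1.5, 6.7), the blue cone covered √(0.6² + 0.6²) ≈ 0.8 units.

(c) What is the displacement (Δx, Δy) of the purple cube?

(0.4, -0.6)

From the two frames, the purple cube sits at roughly (2.0, 1.6) before and (2.4, 1.0) after.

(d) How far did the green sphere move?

2.2

The green sphere moved from about (8.8, 5.1) to (6.8, 4.2), a distance of √(2.0² + 0.9²) ≈ 2.2.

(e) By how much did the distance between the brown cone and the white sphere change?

+1.4

Before: roughly 1.5 units apart; after: 2.9. That's 1.4 units further apart.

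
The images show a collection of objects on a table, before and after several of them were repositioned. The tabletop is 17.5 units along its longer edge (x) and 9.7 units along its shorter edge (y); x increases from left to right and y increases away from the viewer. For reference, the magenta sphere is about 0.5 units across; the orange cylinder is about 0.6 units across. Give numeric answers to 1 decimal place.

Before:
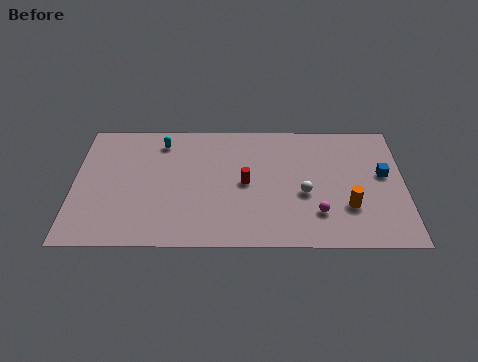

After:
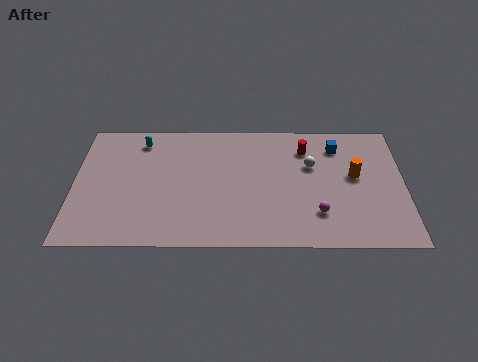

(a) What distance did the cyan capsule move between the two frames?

1.1

The cyan capsule was near (4.6, 8.0) before and (3.5, 8.1) after, so it travelled √(1.1² + 0.1²) ≈ 1.1 units.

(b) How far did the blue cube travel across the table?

3.3

From (16.4, 5.5) to (14.0, 7.7), the blue cube covered √(2.4² + 2.2²) ≈ 3.3 units.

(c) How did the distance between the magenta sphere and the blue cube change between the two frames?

+0.7

Before: roughly 4.6 units apart; after: 5.3. That's 0.7 units further apart.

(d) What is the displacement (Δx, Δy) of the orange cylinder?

(0.4, 2.4)

The orange cylinder was at about (14.5, 3.0) and moved to about (14.9, 5.4).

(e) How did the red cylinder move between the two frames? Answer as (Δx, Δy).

(3.2, 2.7)

The red cylinder was at about (9.1, 4.8) and moved to about (12.3, 7.5).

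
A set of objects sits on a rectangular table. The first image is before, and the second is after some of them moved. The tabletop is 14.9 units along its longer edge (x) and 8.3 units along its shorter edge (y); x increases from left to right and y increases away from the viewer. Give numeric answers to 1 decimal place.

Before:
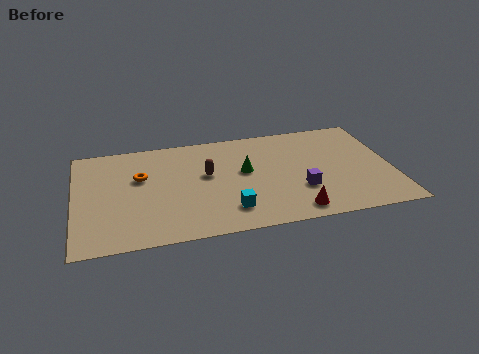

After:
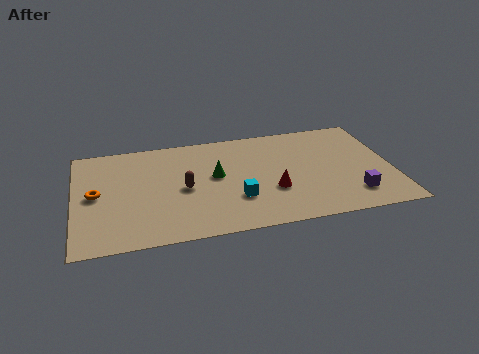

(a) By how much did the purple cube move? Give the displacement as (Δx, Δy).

(2.4, -0.9)

The purple cube started near (10.5, 2.7) and ended near (12.9, 1.8).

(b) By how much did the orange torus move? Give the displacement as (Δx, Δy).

(-2.1, -1.0)

The orange torus started near (3.1, 5.2) and ended near (1.0, 4.2).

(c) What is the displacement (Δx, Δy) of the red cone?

(-0.9, 1.8)

From the two frames, the red cone sits at roughly (10.1, 1.1) before and (9.2, 2.9) after.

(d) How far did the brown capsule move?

1.4

The brown capsule moved from about (6.2, 4.8) to (5.1, 3.9), a distance of √(1.1² + 0.9²) ≈ 1.4.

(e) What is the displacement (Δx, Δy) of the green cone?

(-1.4, -0.1)

The green cone was at about (8.0, 4.7) and moved to about (6.6, 4.6).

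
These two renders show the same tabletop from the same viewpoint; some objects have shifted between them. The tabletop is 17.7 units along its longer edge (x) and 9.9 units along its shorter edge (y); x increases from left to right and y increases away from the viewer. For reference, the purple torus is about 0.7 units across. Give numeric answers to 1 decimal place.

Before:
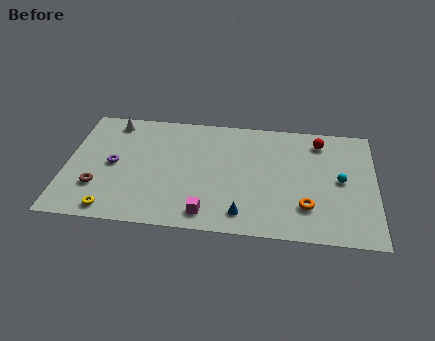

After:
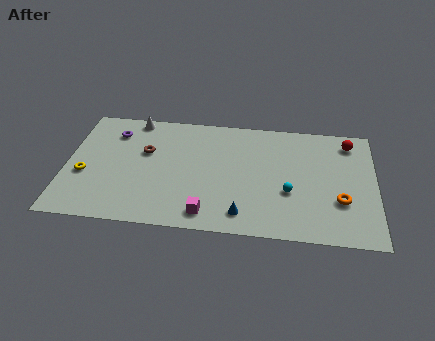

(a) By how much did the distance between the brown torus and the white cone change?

-2.8

They were about 5.7 units apart before and 2.9 after — 2.8 units closer together.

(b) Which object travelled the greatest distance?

the brown torus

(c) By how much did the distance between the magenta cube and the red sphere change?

+1.3

The distance was about 9.3 in the first image and 10.6 in the second, so they moved 1.3 units further apart.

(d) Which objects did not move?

the magenta cube and the blue cone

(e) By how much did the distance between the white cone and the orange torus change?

+0.5

Before: roughly 12.8 units apart; after: 13.3. That's 0.5 units further apart.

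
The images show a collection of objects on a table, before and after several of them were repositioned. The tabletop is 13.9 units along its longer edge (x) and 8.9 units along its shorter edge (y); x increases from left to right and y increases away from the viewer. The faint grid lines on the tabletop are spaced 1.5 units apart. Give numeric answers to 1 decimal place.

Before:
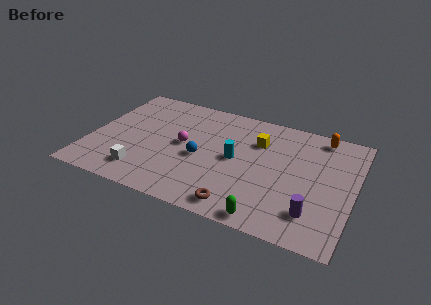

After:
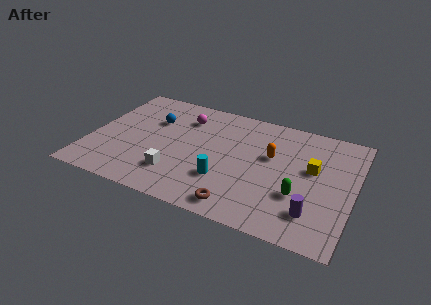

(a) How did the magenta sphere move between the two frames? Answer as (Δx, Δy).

(-0.2, 2.2)

From the two frames, the magenta sphere sits at roughly (4.9, 4.6) before and (4.7, 6.8) after.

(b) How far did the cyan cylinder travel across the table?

1.8

The cyan cylinder moved from about (7.7, 4.5) to (7.3, 2.7), a distance of √(0.4² + 1.8²) ≈ 1.8.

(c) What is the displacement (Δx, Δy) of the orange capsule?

(-2.4, -2.5)

The orange capsule started near (11.9, 7.9) and ended near (9.5, 5.4).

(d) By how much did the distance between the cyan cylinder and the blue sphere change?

+3.4

They were about 1.9 units apart before and 5.3 after — 3.4 units further apart.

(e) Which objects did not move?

the brown torus and the purple cylinder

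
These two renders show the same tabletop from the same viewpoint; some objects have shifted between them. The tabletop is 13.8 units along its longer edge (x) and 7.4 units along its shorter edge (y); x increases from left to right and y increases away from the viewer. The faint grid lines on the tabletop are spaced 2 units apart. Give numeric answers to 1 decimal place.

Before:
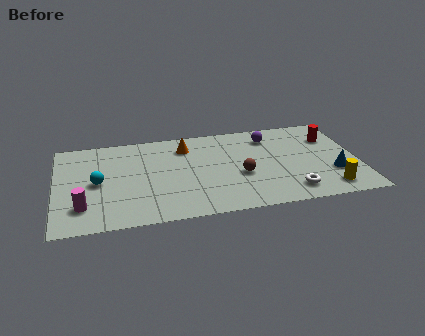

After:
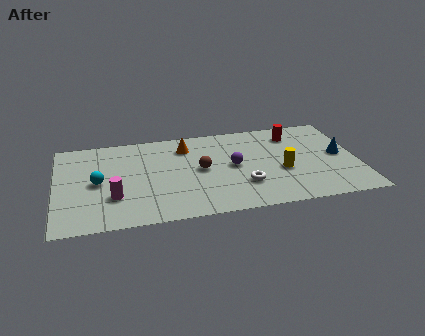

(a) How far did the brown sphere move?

2.0

The brown sphere was near (8.4, 3.0) before and (6.6, 3.8) after, so it travelled √(1.8² + 0.8²) ≈ 2.0 units.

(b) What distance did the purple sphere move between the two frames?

2.8

The purple sphere was near (9.9, 5.9) before and (8.1, 3.8) after, so it travelled √(1.8² + 2.1²) ≈ 2.8 units.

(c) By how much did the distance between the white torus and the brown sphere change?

-0.3

Before: roughly 2.8 units apart; after: 2.5. That's 0.3 units closer together.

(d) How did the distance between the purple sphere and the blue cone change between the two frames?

+0.5

The distance was about 4.4 in the first image and 4.9 in the second, so they moved 0.5 units further apart.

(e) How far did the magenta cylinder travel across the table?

1.5

The magenta cylinder moved from about (1.2, 1.8) to (2.6, 2.3), a distance of √(1.4² + 0.5²) ≈ 1.5.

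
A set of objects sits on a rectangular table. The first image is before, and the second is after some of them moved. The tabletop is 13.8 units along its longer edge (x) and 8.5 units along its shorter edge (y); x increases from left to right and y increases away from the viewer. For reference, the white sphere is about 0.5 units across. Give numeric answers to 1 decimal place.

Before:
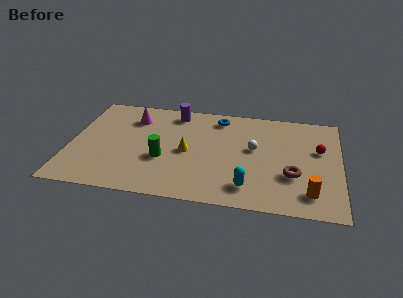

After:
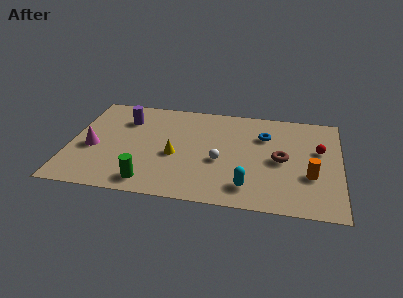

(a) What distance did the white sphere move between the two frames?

2.1

The white sphere was near (9.4, 4.8) before and (7.7, 3.5) after, so it travelled √(1.7² + 1.3²) ≈ 2.1 units.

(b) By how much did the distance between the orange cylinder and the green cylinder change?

+0.6

Before: roughly 7.7 units apart; after: 8.3. That's 0.6 units further apart.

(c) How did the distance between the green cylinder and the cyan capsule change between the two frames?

+0.3

They were about 4.7 units apart before and 5.0 after — 0.3 units further apart.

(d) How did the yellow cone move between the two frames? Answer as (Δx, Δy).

(-0.6, -0.4)

From the two frames, the yellow cone sits at roughly (6.0, 4.0) before and (5.4, 3.6) after.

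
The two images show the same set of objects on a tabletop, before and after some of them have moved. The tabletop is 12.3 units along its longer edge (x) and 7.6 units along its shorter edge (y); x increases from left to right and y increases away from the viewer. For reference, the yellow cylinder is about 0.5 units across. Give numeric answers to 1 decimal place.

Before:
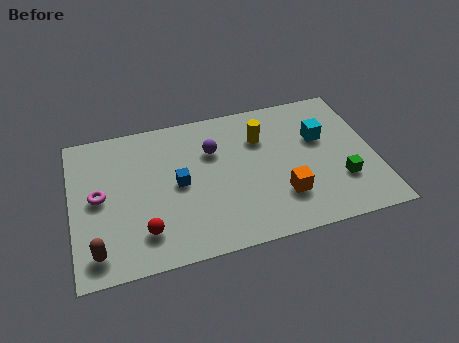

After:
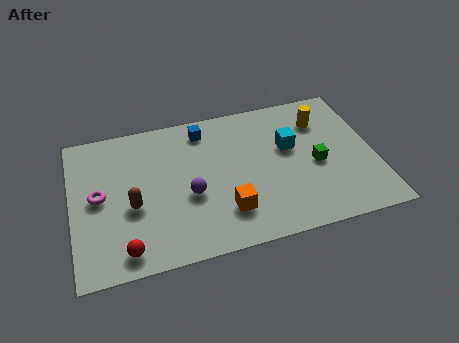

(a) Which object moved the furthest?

the blue cube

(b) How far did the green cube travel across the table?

1.4

The green cube moved from about (10.8, 2.3) to (9.9, 3.4), a distance of √(0.9² + 1.1²) ≈ 1.4.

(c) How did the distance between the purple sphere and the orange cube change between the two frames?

-2.2

Before: roughly 4.0 units apart; after: 1.8. That's 2.2 units closer together.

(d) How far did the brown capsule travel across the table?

2.4

The brown capsule was near (0.9, 1.2) before and (2.4, 3.1) after, so it travelled √(1.5² + 1.9²) ≈ 2.4 units.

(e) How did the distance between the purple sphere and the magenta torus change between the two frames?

-1.2

Before: roughly 4.9 units apart; after: 3.7. That's 1.2 units closer together.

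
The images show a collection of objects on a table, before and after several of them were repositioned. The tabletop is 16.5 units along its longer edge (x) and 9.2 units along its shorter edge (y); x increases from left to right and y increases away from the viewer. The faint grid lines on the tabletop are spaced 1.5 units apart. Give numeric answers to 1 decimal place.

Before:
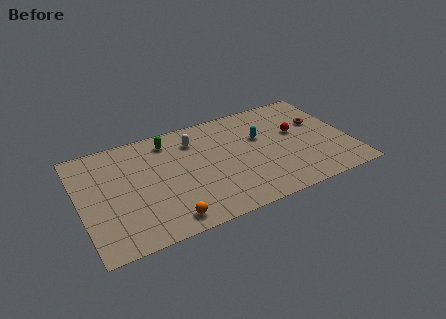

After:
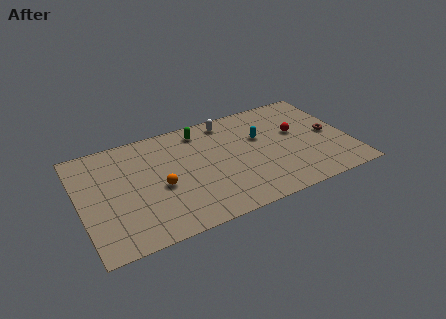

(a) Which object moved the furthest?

the orange sphere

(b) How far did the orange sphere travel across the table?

2.8

The orange sphere moved from about (4.9, 1.2) to (4.8, 4.0), a distance of √(0.1² + 2.8²) ≈ 2.8.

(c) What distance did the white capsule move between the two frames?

2.4

From (7.2, 7.1) to (9.4, 8.0), the white capsule covered √(2.2² + 0.9²) ≈ 2.4 units.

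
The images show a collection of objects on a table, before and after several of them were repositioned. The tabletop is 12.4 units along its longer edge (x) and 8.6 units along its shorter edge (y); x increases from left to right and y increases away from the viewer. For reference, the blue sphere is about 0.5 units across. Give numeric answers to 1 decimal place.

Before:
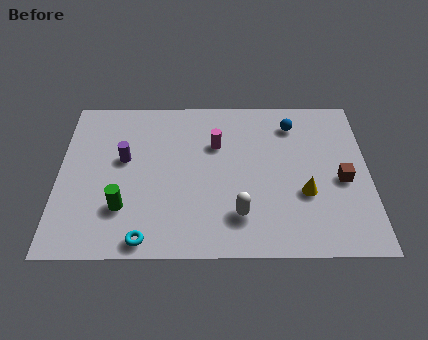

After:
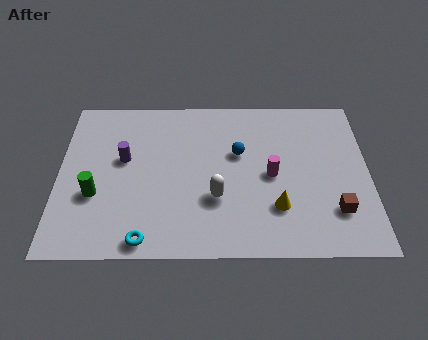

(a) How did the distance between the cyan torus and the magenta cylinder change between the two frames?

+0.3

Before: roughly 5.7 units apart; after: 6.0. That's 0.3 units further apart.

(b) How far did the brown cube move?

1.6

The brown cube was near (11.3, 3.8) before and (11.0, 2.2) after, so it travelled √(0.3² + 1.6²) ≈ 1.6 units.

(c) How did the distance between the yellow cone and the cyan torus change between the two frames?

-1.3

Before: roughly 6.7 units apart; after: 5.4. That's 1.3 units closer together.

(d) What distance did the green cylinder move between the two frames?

1.3

From (2.6, 2.4) to (1.5, 3.1), the green cylinder covered √(1.1² + 0.7²) ≈ 1.3 units.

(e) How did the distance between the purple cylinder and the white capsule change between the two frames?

-1.2

The distance was about 5.5 in the first image and 4.3 in the second, so they moved 1.2 units closer together.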